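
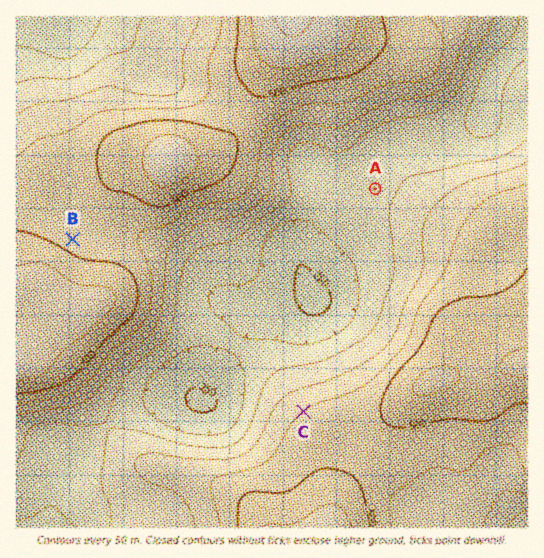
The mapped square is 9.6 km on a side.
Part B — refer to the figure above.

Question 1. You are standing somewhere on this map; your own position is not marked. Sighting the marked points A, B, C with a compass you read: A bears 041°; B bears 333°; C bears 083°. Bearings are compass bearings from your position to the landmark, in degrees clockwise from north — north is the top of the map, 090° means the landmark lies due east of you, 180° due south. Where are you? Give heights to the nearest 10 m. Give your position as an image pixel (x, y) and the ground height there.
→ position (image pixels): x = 168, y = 428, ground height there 300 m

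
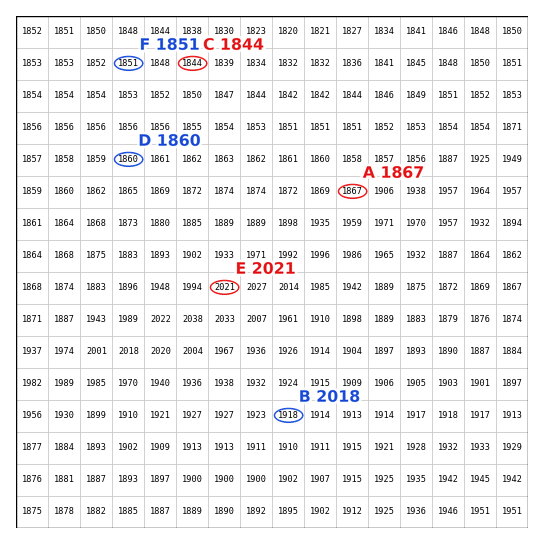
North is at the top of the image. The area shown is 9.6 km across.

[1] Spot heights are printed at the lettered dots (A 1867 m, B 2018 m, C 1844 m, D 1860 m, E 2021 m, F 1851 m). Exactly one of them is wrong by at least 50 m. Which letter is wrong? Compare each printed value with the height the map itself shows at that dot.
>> B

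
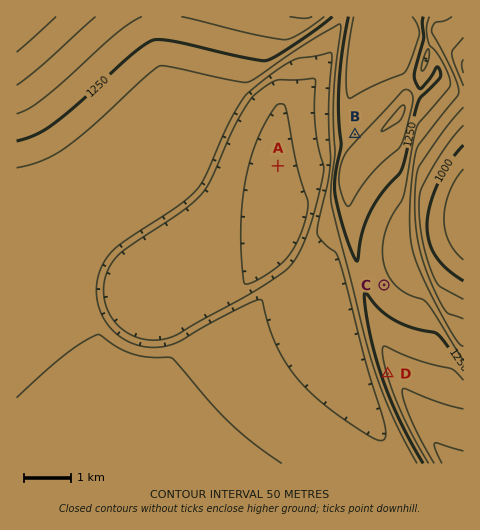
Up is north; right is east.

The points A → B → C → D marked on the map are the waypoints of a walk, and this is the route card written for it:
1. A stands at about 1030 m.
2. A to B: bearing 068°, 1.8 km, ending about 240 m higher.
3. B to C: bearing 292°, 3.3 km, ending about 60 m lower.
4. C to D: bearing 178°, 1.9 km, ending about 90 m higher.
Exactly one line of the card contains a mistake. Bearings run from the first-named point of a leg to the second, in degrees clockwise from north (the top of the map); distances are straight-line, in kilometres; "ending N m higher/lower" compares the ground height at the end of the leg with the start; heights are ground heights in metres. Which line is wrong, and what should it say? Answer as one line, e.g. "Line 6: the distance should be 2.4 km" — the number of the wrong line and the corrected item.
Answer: Line 3: the bearing should be 169°.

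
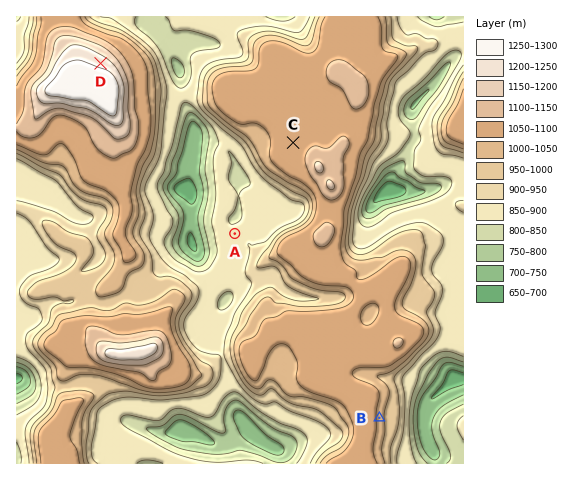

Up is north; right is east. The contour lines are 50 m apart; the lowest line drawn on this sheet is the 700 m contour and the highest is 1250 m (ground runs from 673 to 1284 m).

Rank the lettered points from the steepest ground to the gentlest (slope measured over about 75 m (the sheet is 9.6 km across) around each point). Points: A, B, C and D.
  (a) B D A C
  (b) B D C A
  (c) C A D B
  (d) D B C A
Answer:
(a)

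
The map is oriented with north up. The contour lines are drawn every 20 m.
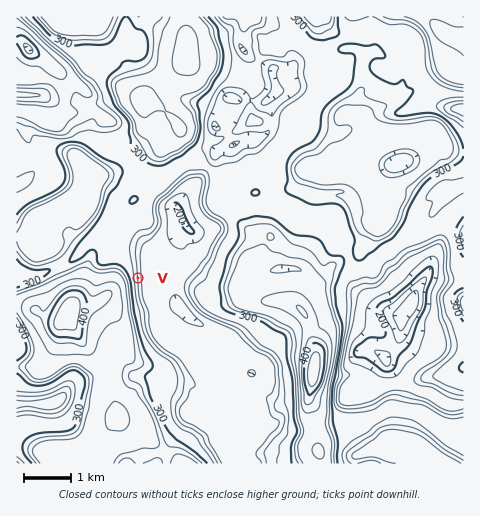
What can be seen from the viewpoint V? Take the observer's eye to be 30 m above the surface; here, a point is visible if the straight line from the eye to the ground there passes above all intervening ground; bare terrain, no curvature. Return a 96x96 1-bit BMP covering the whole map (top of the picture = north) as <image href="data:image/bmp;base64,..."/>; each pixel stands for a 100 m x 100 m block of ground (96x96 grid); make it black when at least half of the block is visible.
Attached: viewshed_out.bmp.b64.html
<image width="96" height="96" href="data:image/bmp;base64,Qk2+BAAAAAAAAD4AAAAoAAAAYAAAAGAAAAABAAEAAAAAAIAEAAATCwAAEwsAAAIAAAAAAAAA////AAAAAAAAAAAA/+fn/AAAAAAAAAAA/8f3/AAAAAAAAAAA/4f//AAAAAAAAAAA/g///IAAAAAAAAAB+A///gAAAAAAAAAD4A///gAAAAAAAAADgB///gAAAAAAAAAGABn//gAAAAAAAAAGABD//gAAAAAAAAAMAAA+fAAAAAAAAAAMAAA+fAAAAAAAAAAYAAA/fAAAAAAAAAAwAAB//AAAAAAAAAAAAAf//gAAAAAAAAAAAB///gAAAAAAAAAAAPv//gAAAAAAAAAAAeP//gAAAAAAAAAAA+P//gAAAAAAAAAAB/f//gAAAAAAAAAAP////gAAAAAAAAAA/////gAAAAAAAAAP/////wAAAAAAAAAf/////wAAAAAAAAA////x/wAAAAAAAAA////x/wAAAAAAAAB//////4AAAAAAAAB//////wAAAAAAAAB////+PwAAAAAAAAD///5wHgAAAAAAAAD///AAAAAAAAAAAAD//8AAAAAAAAAAAAD//+AAAAAAAAAAAAH///wAAAAAAAAAAAH///8AAAAAAAAAAAH///8AAAAAAAAAAAH///8AAAAAAAAAAAH///4AAAAAAAAAAAH///4AAAAAAAAAAAH///4AAAAAAAAAAAP///8AAAAAAAAAAAP///8AAAAAAAAAAAP///8AAAAAAAAAAAH///+AAAAAAAAAAAH///+AAAAAAAAAAAH////AAAAAAAAAAAP////AAAAAAAAAAAP////AAAAAAAAAAAP////gAAAAAAAAAAH/+//8AAAAAAAABAH/8//kAAAAAAAADwH/5//AAAAAAAAAZ8P+7/+AAAAAAAAAI+f4z/8AAAAAAAAAAePwD/+AAAAAAAAAAPHwH/+AAAAAAAAAAPDwH/8AAAAAAAAAAHh4P/8AAAAAAAAAAHgAf//wAAAAAAAAAHwH//5gYAAAAAAAAH4D//wAf8AAAAAAAH4D//AAP/wAAAAAAD4D/+AAP8OAAAAAAAYD/8AAPgAAAAAAAAAH34AAPAAAAAAAAAAP/wAAOAAAAAAAAAAf/AAAOAAAAAAAAAA//AAAOAAAAAAAAAA//AAAAAAAAAAAAAA/fgAAAAAAAAAAAAB+HgAAAAAAAAAAAAB8AAAAAAAAAAAAAAB4AAAAAHgAAAAAAABgAAAAAfwAAAAAAABgAAAAAX8AAAAAAADgAAAAAX+AAAAAAAHgAAAAAHwAAAAAAAPgAAAAADgAAAAAAAcAAAAAAAAAAAAAAAYAAAAAAAAAAAAAAAYAAAAAAAAAAAAAAAgAAAAAAAAAAAAAAAAAAAAAAAAAAAAAAAAAAAAAAADAAAAAAAAAAAAAAADAAAAAAAAAAAAAAADAAAAAAAAAAAAAAADAAAAAAAAAAAAAAADAAAAAAAAAAAAAgA/gAAAAAAAAAAADg//AAAAAAAAAAAAAf/QAAAAAAAAAAAAAP/AAAAAAAOAAAAAAP/wAAAAAAeAAAAAAP/AAAAAAA+AAAAAAP/AAAAAAAnAAAAAAP+AAAAAAACAAAAAAf+AAAAA="/>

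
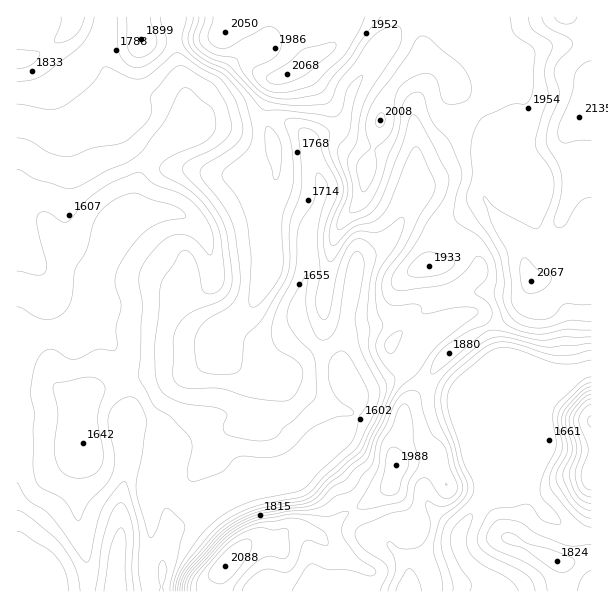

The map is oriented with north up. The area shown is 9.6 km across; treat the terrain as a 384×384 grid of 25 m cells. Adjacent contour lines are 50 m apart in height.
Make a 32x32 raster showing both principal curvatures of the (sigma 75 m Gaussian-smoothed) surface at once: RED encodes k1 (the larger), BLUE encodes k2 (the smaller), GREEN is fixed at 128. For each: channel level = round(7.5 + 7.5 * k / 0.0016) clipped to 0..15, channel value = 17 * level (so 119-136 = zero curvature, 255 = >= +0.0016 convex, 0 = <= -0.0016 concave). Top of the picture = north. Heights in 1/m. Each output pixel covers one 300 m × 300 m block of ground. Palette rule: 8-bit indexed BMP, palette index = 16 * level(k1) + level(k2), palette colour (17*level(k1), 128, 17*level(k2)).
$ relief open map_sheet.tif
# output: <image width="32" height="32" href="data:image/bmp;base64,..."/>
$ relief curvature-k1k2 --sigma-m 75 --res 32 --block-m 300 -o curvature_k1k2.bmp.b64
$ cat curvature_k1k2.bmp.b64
<image width="32" height="32" href="data:image/bmp;base64,Qk02CAAAAAAAADYEAAAoAAAAIAAAACAAAAABAAgAAAAAAAAEAAATCwAAEwsAAAABAAAAAAAAAIAAABGAAAAigAAAM4AAAESAAABVgAAAZoAAAHeAAACIgAAAmYAAAKqAAAC7gAAAzIAAAN2AAADugAAA/4AAAACAEQARgBEAIoARADOAEQBEgBEAVYARAGaAEQB3gBEAiIARAJmAEQCqgBEAu4ARAMyAEQDdgBEA7oARAP+AEQAAgCIAEYAiACKAIgAzgCIARIAiAFWAIgBmgCIAd4AiAIiAIgCZgCIAqoAiALuAIgDMgCIA3YAiAO6AIgD/gCIAAIAzABGAMwAigDMAM4AzAESAMwBVgDMAZoAzAHeAMwCIgDMAmYAzAKqAMwC7gDMAzIAzAN2AMwDugDMA/4AzAACARAARgEQAIoBEADOARABEgEQAVYBEAGaARAB3gEQAiIBEAJmARACqgEQAu4BEAMyARADdgEQA7oBEAP+ARAAAgFUAEYBVACKAVQAzgFUARIBVAFWAVQBmgFUAd4BVAIiAVQCZgFUAqoBVALuAVQDMgFUA3YBVAO6AVQD/gFUAAIBmABGAZgAigGYAM4BmAESAZgBVgGYAZoBmAHeAZgCIgGYAmYBmAKqAZgC7gGYAzIBmAN2AZgDugGYA/4BmAACAdwARgHcAIoB3ADOAdwBEgHcAVYB3AGaAdwB3gHcAiIB3AJmAdwCqgHcAu4B3AMyAdwDdgHcA7oB3AP+AdwAAgIgAEYCIACKAiAAzgIgARICIAFWAiABmgIgAd4CIAIiAiACZgIgAqoCIALuAiADMgIgA3YCIAO6AiAD/gIgAAICZABGAmQAigJkAM4CZAESAmQBVgJkAZoCZAHeAmQCIgJkAmYCZAKqAmQC7gJkAzICZAN2AmQDugJkA/4CZAACAqgARgKoAIoCqADOAqgBEgKoAVYCqAGaAqgB3gKoAiICqAJmAqgCqgKoAu4CqAMyAqgDdgKoA7oCqAP+AqgAAgLsAEYC7ACKAuwAzgLsARIC7AFWAuwBmgLsAd4C7AIiAuwCZgLsAqoC7ALuAuwDMgLsA3YC7AO6AuwD/gLsAAIDMABGAzAAigMwAM4DMAESAzABVgMwAZoDMAHeAzACIgMwAmYDMAKqAzAC7gMwAzIDMAN2AzADugMwA/4DMAACA3QARgN0AIoDdADOA3QBEgN0AVYDdAGaA3QB3gN0AiIDdAJmA3QCqgN0Au4DdAMyA3QDdgN0A7oDdAP+A3QAAgO4AEYDuACKA7gAzgO4ARIDuAFWA7gBmgO4Ad4DuAIiA7gCZgO4AqoDuALuA7gDMgO4A3YDuAO6A7gD/gO4AAID/ABGA/wAigP8AM4D/AESA/wBVgP8AZoD/AHeA/wCIgP8AmYD/AKqA/wC7gP8AzID/AN2A/wDugP8A/4D/AIeHdbbHcKbWsPv41nRkhZV1hnantmGW2aWWdXVlprZ1d3Z0xseAttaAovj5x4Snt3SXxtjYkra3c4OEdpbX2bV2dXXop3CU54KQgvn4xrimlcimdIOmxpRxtMnY98eWpXWGp9incYP3c4SAo+n59/jXt4N0dYbZlWCUysmWdHGhhYeXt6ZxlOeEl4OAkKOm1+TF1saFpJTSk5C2lpVzgtaVmIeWp4O02IWYh4aDgIBgYtiWxunYYNf7sIR1laOl+oSYmJiolZLXhZiHh4d2hnWAlMem59eR9seQh3eEtNf7hIiIqLmVcteFhpeHdYaGhXVxg6Po2aTolHN3d3dxdPV0iIiouIRzuJZ2l5enqKiHdnZhhPm1hueRhnd3d3Fz9XWHh7emZGSlhYaGh4Z1hZd2hoVwxviXtnF3d4eHkOf9hYeHqKeFc5eXloZ1hoeXmJeWh3GU+baVYnd3h4eSsvuFmKeoqLall6ioh4enp6iZl3R3c5HU5cVhdYd3h4Zw4IWnh3aWhoWHiJeoqJeHl6mXdHWDx6Kk95aBdHZzgoOAdpaGdod2doiIh6iXh4eGh6SFc6brlYLW+LZiYIO2h3WHhoeHd4aGh5iYqKeWlYV1lLeDhbXWhHCk9/TGubiVp3aHh4d3dnaHl5ant8fHhHO214GWtZSmloJhg8nJyLanh5iXhod2dpeYloNztveWcLXncYTYp3WFpra0uLiHhpeHmId2h4aXmIiohGKW2NmSgvZxgsnoyKeVcnOnybeXh5iYhoeHhoaImLmTg6e36JSA9mFyk6fZyMeCdMa3dYaYmIaGl4aHhoaouICFp7jXc4D4goKSc8aUg3OW16eElYaXdZeXdneHhoWCYZanp9d0gOb2pZSBp7emltfHhLXIdZZ2l5d1dXaFdGOGt5eXx4aCcfbplYOElqa4x3R1c/d1hoeHl4d2dZWWlre4h4e4p4NQtPiGhGR1hsiWd3djx6eHiIiYl5eFtdfXyLinh8ingIPX+qd0dId1tpeHdnO2mIeIiIeHmJiDhIWGhpam2JaAx6fVtoRzh5aol4aUp7eGh4eIh4eImIaEdWR0dLfHgWGjc9fplHKnlpeodoSoyId3h4eHh5eYqIZ2ZWV2xJCClbWBuPmCg6iGlpeXhIa4qIeHh4eHdoWWh3V2dXS0uKentnCV95SDp6iWdod1daanloWGh4eEpZV1c3Jjtvn62KiWcoG314WmqId3d3SXp6i4qIaFhaTIp4SBp8XTlYa3yMiWgIS3uKeHhod3dJaomIeXt6eDhNraseP725WFdaaHyNhzYYW4hnaHh4V1c5OVd3eGyINz1qVycbXXl4aGlnaGtreklJWGd3d2hqe4yZU="/>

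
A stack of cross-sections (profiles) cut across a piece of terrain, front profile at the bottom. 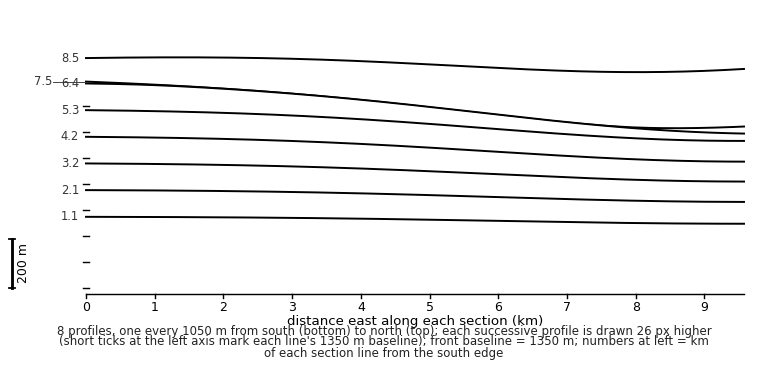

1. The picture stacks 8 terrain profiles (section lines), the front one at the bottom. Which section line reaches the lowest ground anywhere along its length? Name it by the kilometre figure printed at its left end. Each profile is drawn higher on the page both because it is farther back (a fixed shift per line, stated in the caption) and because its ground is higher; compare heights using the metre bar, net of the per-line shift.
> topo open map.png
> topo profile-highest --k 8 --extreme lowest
7.5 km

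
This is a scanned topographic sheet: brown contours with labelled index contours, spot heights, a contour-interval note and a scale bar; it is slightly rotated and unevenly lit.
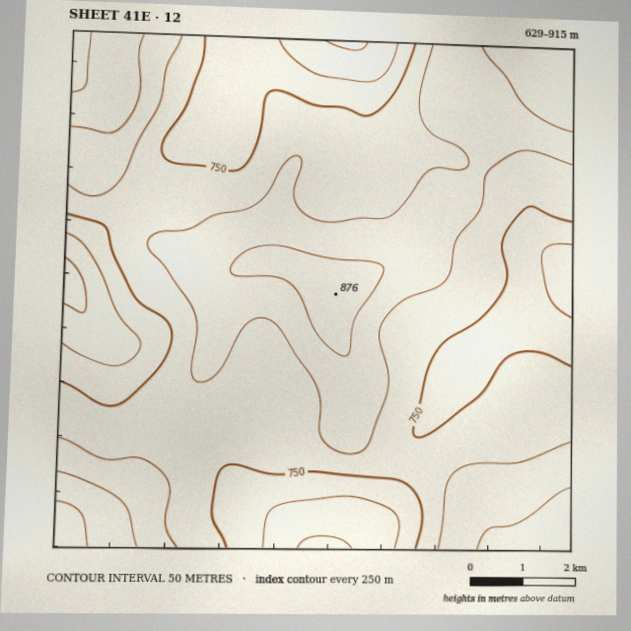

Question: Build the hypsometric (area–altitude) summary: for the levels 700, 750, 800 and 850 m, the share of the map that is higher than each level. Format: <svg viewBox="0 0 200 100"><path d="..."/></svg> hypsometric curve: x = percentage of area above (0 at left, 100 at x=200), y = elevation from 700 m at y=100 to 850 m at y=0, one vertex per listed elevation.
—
<svg viewBox="0 0 200 100"><path d="M186 100l-35-33-77-34-53-33"/></svg>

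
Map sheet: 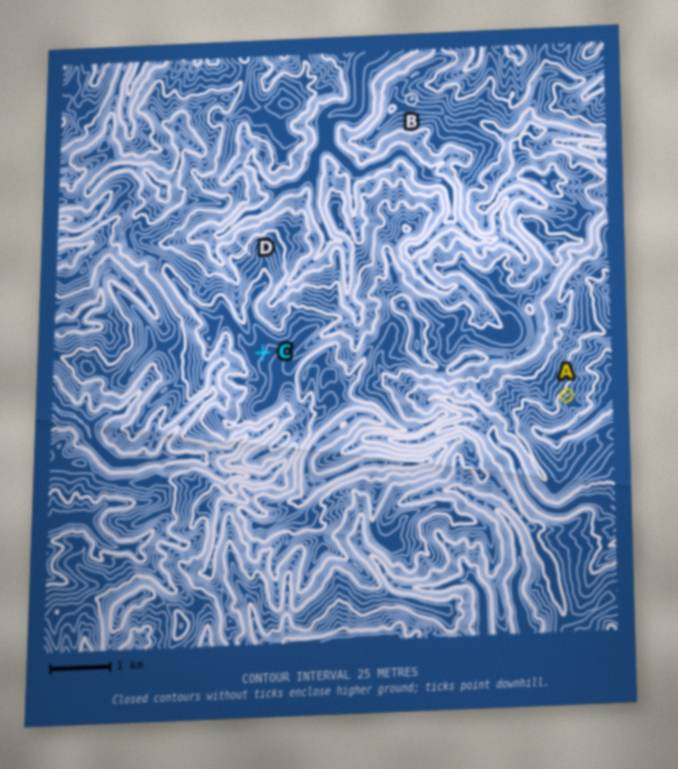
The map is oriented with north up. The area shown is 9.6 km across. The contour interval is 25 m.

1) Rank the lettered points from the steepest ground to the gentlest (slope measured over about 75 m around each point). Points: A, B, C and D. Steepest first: D A B C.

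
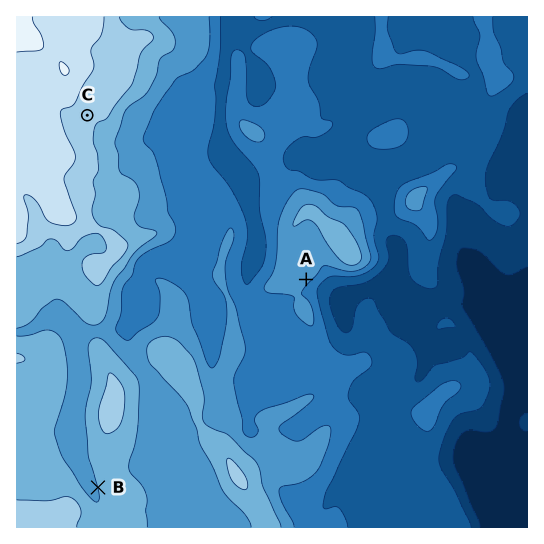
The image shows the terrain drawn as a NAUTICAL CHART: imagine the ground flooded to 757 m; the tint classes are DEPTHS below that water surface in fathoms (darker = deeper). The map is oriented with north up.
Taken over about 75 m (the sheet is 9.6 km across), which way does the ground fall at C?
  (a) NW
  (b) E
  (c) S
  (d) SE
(d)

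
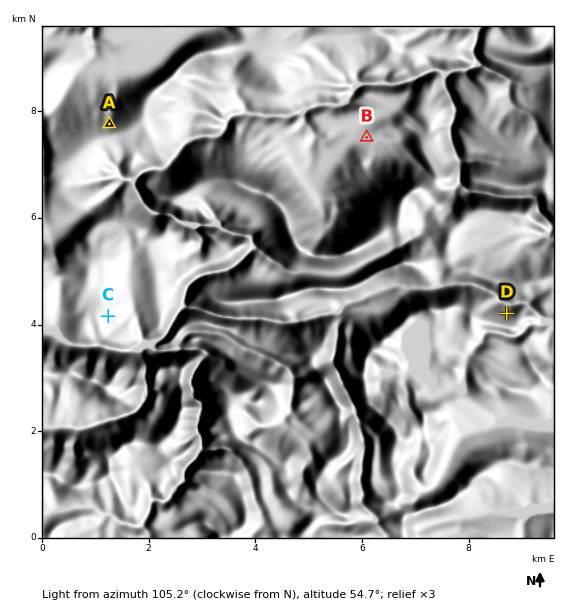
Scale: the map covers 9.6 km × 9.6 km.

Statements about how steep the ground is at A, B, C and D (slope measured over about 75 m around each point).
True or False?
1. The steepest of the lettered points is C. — False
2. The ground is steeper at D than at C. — True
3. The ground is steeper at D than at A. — True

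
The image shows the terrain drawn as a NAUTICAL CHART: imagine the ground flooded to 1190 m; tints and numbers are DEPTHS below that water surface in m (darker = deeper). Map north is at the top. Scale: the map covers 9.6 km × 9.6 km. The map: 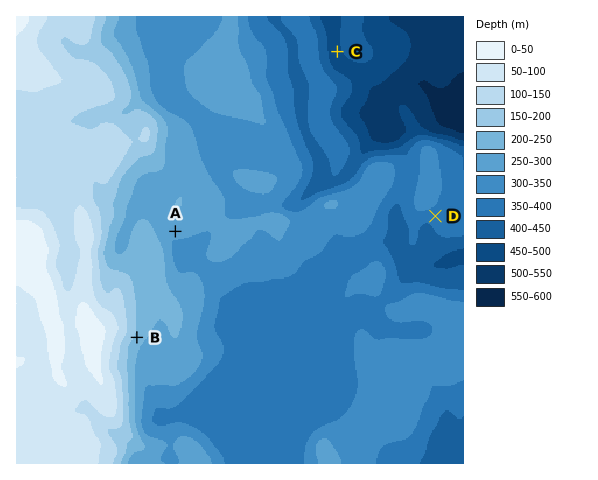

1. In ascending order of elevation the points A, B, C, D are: C D A B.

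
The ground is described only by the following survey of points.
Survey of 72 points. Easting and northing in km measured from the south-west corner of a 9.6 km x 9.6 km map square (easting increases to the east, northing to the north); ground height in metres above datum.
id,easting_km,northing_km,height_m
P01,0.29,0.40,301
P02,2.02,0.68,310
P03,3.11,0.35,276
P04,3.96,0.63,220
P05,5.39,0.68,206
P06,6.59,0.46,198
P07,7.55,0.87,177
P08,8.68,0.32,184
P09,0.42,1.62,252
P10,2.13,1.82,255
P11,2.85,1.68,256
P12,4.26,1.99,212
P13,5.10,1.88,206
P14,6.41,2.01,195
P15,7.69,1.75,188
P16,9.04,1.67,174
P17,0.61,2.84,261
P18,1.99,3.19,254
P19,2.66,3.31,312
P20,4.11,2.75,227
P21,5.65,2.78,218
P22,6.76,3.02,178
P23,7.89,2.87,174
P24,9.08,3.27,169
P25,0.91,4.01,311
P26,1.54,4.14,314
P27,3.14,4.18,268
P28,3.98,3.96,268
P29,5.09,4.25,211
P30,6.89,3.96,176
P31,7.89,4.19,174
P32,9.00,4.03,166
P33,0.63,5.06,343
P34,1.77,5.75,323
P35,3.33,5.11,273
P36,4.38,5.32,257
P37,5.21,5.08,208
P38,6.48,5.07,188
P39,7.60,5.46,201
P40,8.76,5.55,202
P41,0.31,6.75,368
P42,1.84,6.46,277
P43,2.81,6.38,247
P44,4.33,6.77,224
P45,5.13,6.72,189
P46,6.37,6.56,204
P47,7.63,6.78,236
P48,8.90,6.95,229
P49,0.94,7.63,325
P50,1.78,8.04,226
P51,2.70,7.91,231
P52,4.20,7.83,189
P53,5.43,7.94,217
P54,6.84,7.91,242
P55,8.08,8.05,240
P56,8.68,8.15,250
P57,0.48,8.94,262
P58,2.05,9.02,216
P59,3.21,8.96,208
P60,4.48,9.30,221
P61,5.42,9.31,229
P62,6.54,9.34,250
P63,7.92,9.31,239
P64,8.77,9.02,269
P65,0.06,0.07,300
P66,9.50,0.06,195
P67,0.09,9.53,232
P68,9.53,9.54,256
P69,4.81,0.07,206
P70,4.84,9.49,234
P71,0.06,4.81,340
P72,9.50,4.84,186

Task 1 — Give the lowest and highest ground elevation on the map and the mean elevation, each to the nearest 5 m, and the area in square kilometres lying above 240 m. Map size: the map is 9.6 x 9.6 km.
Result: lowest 165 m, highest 375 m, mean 235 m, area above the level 39.1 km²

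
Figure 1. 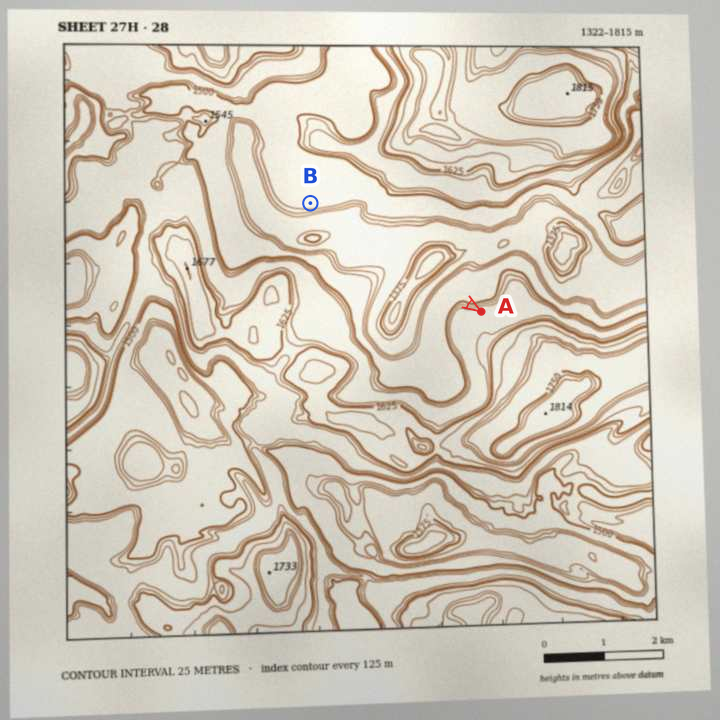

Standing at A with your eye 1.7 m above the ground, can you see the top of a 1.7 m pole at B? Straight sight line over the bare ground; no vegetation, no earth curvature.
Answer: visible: true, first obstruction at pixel None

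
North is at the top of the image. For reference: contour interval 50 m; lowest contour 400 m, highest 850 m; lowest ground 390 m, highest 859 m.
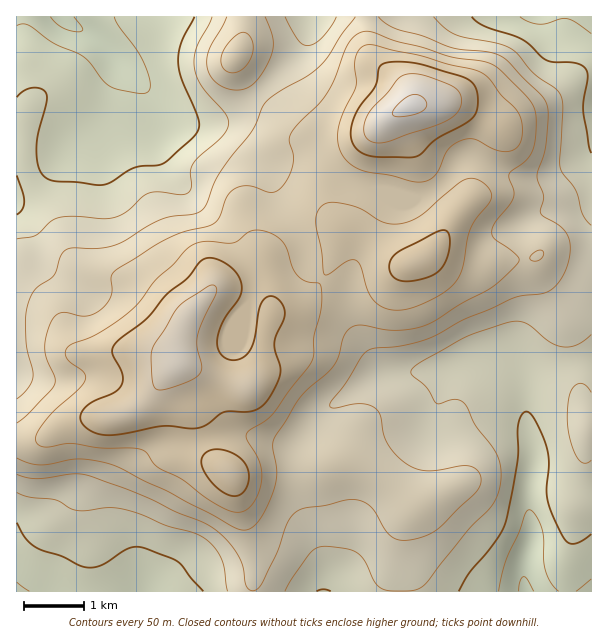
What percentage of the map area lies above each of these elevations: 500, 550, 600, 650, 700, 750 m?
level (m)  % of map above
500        86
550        70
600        53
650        36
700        22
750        10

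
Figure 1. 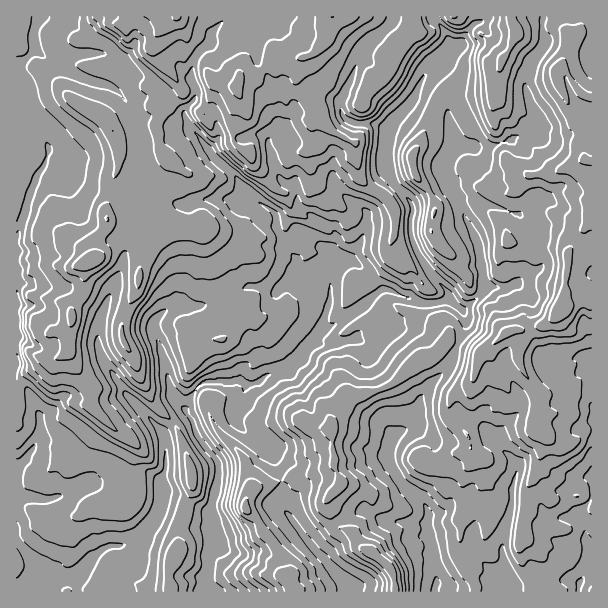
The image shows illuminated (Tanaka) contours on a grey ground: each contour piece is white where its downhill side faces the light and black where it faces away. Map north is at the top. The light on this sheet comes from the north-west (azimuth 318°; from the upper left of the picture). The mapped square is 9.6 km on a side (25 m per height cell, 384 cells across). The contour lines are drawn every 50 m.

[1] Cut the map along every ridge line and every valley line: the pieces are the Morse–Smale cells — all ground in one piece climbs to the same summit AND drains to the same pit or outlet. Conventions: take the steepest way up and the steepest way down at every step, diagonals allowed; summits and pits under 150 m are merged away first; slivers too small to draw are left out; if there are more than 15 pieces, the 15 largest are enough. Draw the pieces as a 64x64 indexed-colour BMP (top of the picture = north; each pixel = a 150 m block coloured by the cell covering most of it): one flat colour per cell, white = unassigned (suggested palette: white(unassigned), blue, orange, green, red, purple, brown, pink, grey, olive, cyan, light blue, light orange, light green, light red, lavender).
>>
<image width="64" height="64" href="data:image/bmp;base64,Qk12CAAAAAAAAHYAAAAoAAAAQAAAAEAAAAABAAQAAAAAAAAIAAATCwAAEwsAABAAAAAAAAAA////ALR3HwAOf/8ALKAsACgn1gC9Z5QAS1aMAMJ34wB/f38AIr28AM++FwDox64AeLv/AIrfmACWmP8A1bDFABERERERERERERERERERERERERERETMzMzMzMzMzMzMzERERERERERERERERERERERERERERMzMzMzMzMzMzMzMREREREREREREREREREREREREREREzMzMzMzMzMzMzMxEREREREREREREREREREREREREREzMzMzMzMzMzMzMzERERERERERERERERERERERERERMzMzMzMzMzMzMzMzMRERERERERERERERERERERERERMzMzMzMzMzMzMzMzMxERERERERERERERERERERERERMzMzMzMzMzMzMzMzMzERERERERERERERERERERERERMzMzMzMzMzMzMzMzMzMRERERERERERERERERERERERMzMzMzMzMzMzMzMzREMxEREREREREREREREREREREREzMzMzMzMzMzMzMzREQzERERERERERERERERERERERETMzMzMzMzMzMzNEREQzMREREREREREREREREREREREREzMzMzMzMzMzM0RERDMxERERERERERERERERERERERETMzMzMzMzMzMzRERERDERERERERERERERERERERERERMzMzMzMzMzMzM0REREQRERERERERERERERERERERERMzMzMzMzMzMzM0RERERBEREREREREREREREREREREREzMzMzMzMzMzM0REREREERERERERERERERERERERERETMzMzMzMzMzMzREREIkQRERERERERERERERERERERERMzMzMzMzMzMzREREIiJBEREREREREREREREREREREREzMzMzNERDMzREREIiIiERERERERERERERERERERERETMzMzMzREREREREQiIiIREREREREREREREREREREREREzMzMzNERERERERCIiIhERERERERERERERERERERERERMzMzM0REREREREIiIiEREREREREREREREREREREREREREzMzNEREREREQiIiIREREREREREREREREREREREREREREzMzREREREQiIiIhERERERERERERERERERERERERERERMzM0REREQiIiIiERERERERERERERERERERERERERERERMzRERERCIiIiIRERERERERERERERERERERERERERERERM0REREIiIiIhERERERERERERERERERERERERERERERETIiJEQiIiIiERERERERERERERERERERERERERERERERESIiRCIiIiIRERERERERERERERERERERERERERERERERIiIiIiIiIhEREREREREREREREREREREREREREREREREiIiIiIiIiERERERERERERERERERERERERERERERERESIiIiIiIiIREREREREREREREREREREREREREREREREREiIiIiIiIhERERERERERERERERERERERERERERERERERIiIiIiIiEREREREREREREREREREREREREREREREREREiIiIiIiIRERERERERERERERERERERERERERERERERESIiIiIiIhERERERERERERERERERERERERERERERERERIiIiIiIiEREREREREREREREREREREREREREREREREREiIiIiIiIREREREREREREREREREREREREREREREREREiIiIiIiIhERERERERERERERERERERERERERERERERESIiIiIiIiERERERERERERERERERERERERERERERERERIiIiIiIiIRERERERERERERERERERERERERERERERERIiIiIiIiIhERERERERERERERERERERERERERERERERIiIiIiIiIiEREREREREREREREREREREREREREREREREiIiIiIiIiIREREREREREREREREREREREREREREREREiIiIiIiIiIhERERERERERERERERERERERERERERERESIiIiIiIiIiERERERERERERERERERERERERERERERERIiIiIiIiIiIREREREREREREREREREREREREREREREREiIiIiIiIiIhERERERERERERERERERERERERERERERESIiIiIiIiIiEREREREREREREREREREREREREREREREREiIiIiIiIiIRERERERERERERERERERERERERERERERESIiIiIiIiIhERERERERERERERERERERERERERERERESIiIiIiIiIiERERERERERERERERERERERERERERERERIiIiIiIiIiIREREREREREREREREREREREREREREREREiIiIiIiIiIhERERERERERERERERERERERERERERERESIiIiIiIiIiEREREREREREREREREREREREREREREREREiIiIiIiIiIRERERERERERERERERERERERERERERERESIiIiIiIiIhERERERERERERERERERERERERERERERERIiIiIiIiIiERERERERERERERERERERERERERERERESIiIiIiIiIiIREREREREREREREREREREREREREREREREiIiIiIiIiIhERERERERERERERERERERERERERERERESIiIiIiIiIiERERERERERERERERERERERERERERERERIiIiIiIiIiIRERERERERERERERERERERERERERERERIiIiIiIiIiIhEREREREREREREREREREREREREREREREiIiIiIiIiIi"/>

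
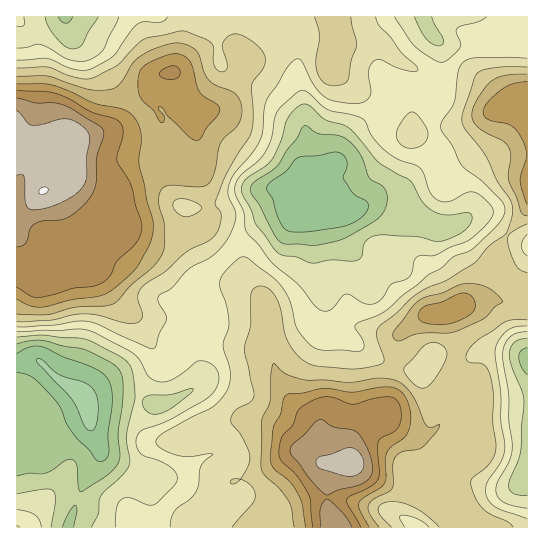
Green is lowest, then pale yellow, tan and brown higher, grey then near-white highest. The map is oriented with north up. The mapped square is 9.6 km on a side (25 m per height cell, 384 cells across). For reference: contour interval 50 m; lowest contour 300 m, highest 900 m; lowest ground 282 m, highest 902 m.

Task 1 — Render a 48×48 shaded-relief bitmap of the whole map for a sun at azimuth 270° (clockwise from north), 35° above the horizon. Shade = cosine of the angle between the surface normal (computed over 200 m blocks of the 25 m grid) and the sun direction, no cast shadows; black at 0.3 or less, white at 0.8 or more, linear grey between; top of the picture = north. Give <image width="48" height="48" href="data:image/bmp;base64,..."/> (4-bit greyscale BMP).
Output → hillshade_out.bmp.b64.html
<image width="48" height="48" href="data:image/bmp;base64,Qk32BAAAAAAAAHYAAAAoAAAAMAAAADAAAAABAAQAAAAAAIAEAAATCwAAEwsAABAAAAAAAAAAAAAAABEREQAiIiIAMzMzAERERABVVVUAZmZmAHd3dwCIiIgAmZmZAKqqqgC7u7sAzMzMAN3d3QDu7u4A////AGUyaru7qIq6mImqqYrf6lEBJGnMqYdmVXdUWbvLmIq6qYiaqZvf2EEBR5u6iHVFVoh1WKu6h4qqqpiJqqvet0MjWJmZl1M0Z5mHZ5u6mImqu6mJqrzduGUyNXiIh1MjZ4iYdnq7qImru6mZu7zcqYdBAmmYd2QiRpiJhmi8ypmrqqmbzczcqZcwAXmYiHUhI5iJl1e926qpmZms3uzLmZcwA3mIiIcwAYiIhli+7Lqod4ms3u25mZcyNGd3iJdBAXd5hWne7LupiImrzey6mIZVZUV3eIdAEnd4dWve26q6qYmavcu6iHd3hTR4eIcwI3d3VHve2Ym7uqqqvMy6l3iIhiN4h4cwJIh1RYve2Xiru7uqvMu6l2iZhSJ5h4cwJIdUV5vN2oiJq8y6vMqZl2iZhROKmIcwJHZFeJvN3Kh2is3Lu6iIh3iZdTWamIcgI2ZomZq83Ll2eL3Lu5d3d4iYdleamIcgEmaKqZq7zLh3eKzLuoZmeIiZmHaKmIcwAVeaqaq7u5dniau7uWVWeIibuXV5qHYwE1aJmJq7qXZniqu7uWRWiIm8ynZ4l3ZBJGVnd5q6mGZ3iaq7uVNXiZm8ypiIdmZTRXZlVomph2Z3eJq7uVNXiZmavMupdVVmd5h1VniHZlZ3eJq7qFNWeZiJvN26l0RniLl2ZndlRFZ3iaq6p0NWeZh5vNyqqVVneKmHd3ZUM1Z3iaqqlkRWiZiJqry6qXd3d5mHeIdlM0VWeKqpdUVnmYiJmau6qpiHd5iHeIh2VERVZ4qoZFZ4mYiZmaqquqqXVYh4iIh2VURVZmiXVFd3iImqmZmauqumQ2Z4iJmHVERWdlV2Q0eIiZq6iIh4qry3Q2Z4iJmYZDNXh1REQjaImZq5iId4q8zKZHd4iImYZCJHiHQiIzZ4mZq6mHeJmrzduKh3d3iHZCJHmXUgE0Z4iZq7uYm6iJvO7tuGZWeHUyNYmHMAJFZ4iZqruZvKh4rN/9yXZUZ3UzVoh0EANXiIiJqqqqzKh4rN77uYhjNnVFeIh0AANGiZiJq6qqvKiJvN3ZqYhzJWVGiIh1IBIzaIiZvLqqq6mau8zJmYhzJWVWiIh2QyMiNoiJvcupmZmqqrzImYh0NGVWiJl1VUMiNoeKzcu5iImrqrzIiIl1NFVXiJl1ZUMiNoiKzMuph4q7uqu3iJl1RVRYiJh2ZUIiNpmau7qpiJq8upqmeZdUVmV5mZh3ZTIjRqupmZqph5vdypmWeIY0Z3iZmZiHZDI0RqypiImZd5ve2pmXd2RFeJqpmYd3ZURVV7ypdmeZd5vd26qXd1RXiau6mHVVZ2VmaMyYZVeZh4vMy6qYh1RoqrzLqFMliYZVacyWVWiZh3rLupiIh1Rpu8zLqFMlmoZmacyGVWmYZnq6mIh4h1V5vMy6qWRGmoZmecyWZnh2VXq6iIiJh1aau8y6mXZnmXZ3eLymZndURou6mIiIdUeru7upmYeJmHeIiLymVmZUV6upmIiHZEeru7uYmpiJmHeJmbyWVmVFaKqZmZiA=="/>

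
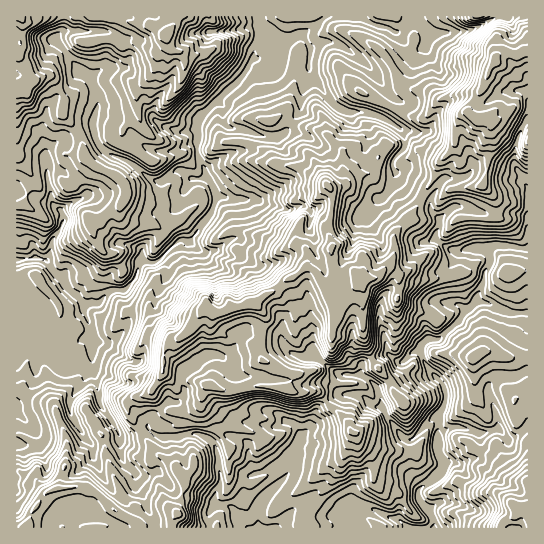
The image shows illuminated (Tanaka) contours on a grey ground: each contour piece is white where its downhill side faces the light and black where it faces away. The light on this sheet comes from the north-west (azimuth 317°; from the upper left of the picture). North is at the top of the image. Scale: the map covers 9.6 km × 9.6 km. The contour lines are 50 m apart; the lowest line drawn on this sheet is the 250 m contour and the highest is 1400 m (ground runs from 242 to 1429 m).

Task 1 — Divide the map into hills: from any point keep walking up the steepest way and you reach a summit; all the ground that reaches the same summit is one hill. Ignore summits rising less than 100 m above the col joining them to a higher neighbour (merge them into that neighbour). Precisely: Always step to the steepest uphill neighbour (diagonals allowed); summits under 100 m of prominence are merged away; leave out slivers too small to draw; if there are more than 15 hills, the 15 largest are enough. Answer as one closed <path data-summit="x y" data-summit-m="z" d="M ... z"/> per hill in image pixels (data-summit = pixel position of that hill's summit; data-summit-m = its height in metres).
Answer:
<path data-summit="363 279" data-summit-m="1279" d="M309 72l-8 23-1 16-9 11-4 9-9 6-12 0-23-8-16-2-4-8 1-10-6-8-18 16-3 5 0 32 8 16 2 8 10 19-6 17-22 29-6-3-5 1-23 22-13-3-7 19-9 10-15 2-12 12-13 1-2 2 1 9 6 11 0 11 2 6-1 26 5 14 2 16 22 37 2 1 11-2 13-8 14 10 17 0 17-4 11 4 8 8 11-9 6 0 17 9 0 8 5 18 2 2 8-1 23-13 7-1 7-20 8-8 9-20 16-13 14-3-4-4 0-12 2-3 14 0 4-11 20-9 6 0 9 6 5 0 8-8 8-2 8-11 12-1 25-25 1-5-13-7-1-20-3-8 0-5 12-18-13-3-11-9 4-18-9-11 0-7-22-12-12-12-4-11-10 1-8-2-8-8-2-12 4-12-2-21-2-2-18 0-9-4z"/><path data-summit="495 61" data-summit-m="1429" d="M527 16l-30 0-16 11-11 4-36 4-5-2-16-17-154 0 2 25-18 36-24 24 5 8-1 10 7 9 13 1 18 7 17 1 5-2 17-24 1-16 8-23 29 36 9 4 18 0 4 17-4 18 2 12 8 8 8 2 10-1 4 11 12 12 18 9 4 3 0 7 9 11-4 18 11 9 13 3-12 18 0 5 3 8 1 20 15 7 9-7 8-21 0-8 7-12-4-11 8-5 33 2 0-60-13-22 1-22 5-14 7-10z"/><path data-summit="167 34" data-summit-m="1238" d="M258 16l-194 1-1 13-6 5-1 6 24 32-5 5-4 9-12 8-12 15-6 19 4 28-14-8-15 1 1 110 16-3 13 3 7 11 10 7 6 12 16 15 12-1 12-12 17-3 9-10 7-19 13 3 23-22 5-1 6 3 3-4 19-25 6-17-10-19-2-8-8-16 0-32 3-5 17-14 31-34 13-28 0-15z"/><path data-summit="178 514" data-summit-m="1018" d="M91 337l-14 6-26-4-14 19-1 17-4 10-16 18 0 8 16 18 0 5-4 8-12 4 0 81 193 1 0-15 6-7 0-9 5-11-1-28-3-11-6-7-15-7-17 4-17 0-14-10-17 9-9 0-6 4-24 4-14-18-6-12-2-9 4-11 19-27 1-24z"/><path data-summit="351 431" data-summit-m="961" d="M358 395l-20 0-21 15-9 20-8 8-7 19-1 12-24 24-8 12-3 9 2 14 18 0 14-15 26 4 25 0 2-10 7-6 23 8 15 8 8 2 10 9 26-1 0-8-2-5-12-16 0-8 2-4-10-16-3-15 1-14-10-8-18-26-8-2-8-8z"/><path data-summit="474 357" data-summit-m="827" d="M481 301l-4 0-11 8-5 9-22 21-12 1-6 6-1 5 5 14 16 17 4 8 0 13-6 12-2 20 12-7 9-1 20 6 20-4 11 11 19-13 0-113-17-1z"/><path data-summit="527 507" data-summit-m="1039" d="M527 428l-18 12-11-11-19 4 1 16-5 8-14 7-16 0-5 10-21 16 0 8 10 13 4 8 1 9 94-1z"/><path data-summit="19 17" data-summit-m="1223" d="M63 16l-47 1 0 132 15 0 14 8 0-8-4-12 0-8 6-19 12-15 12-8 4-9 5-5-24-32 8-15z"/><path data-summit="509 273" data-summit-m="774" d="M507 245l-12 0-8 5 4 11-7 12 0 8-8 20 14 3 21 9 16 0 1-64z"/><path data-summit="478 17" data-summit-m="1123" d="M495 16l-81 0-1 2 16 15 5 2 36-4 11-4z"/><path data-summit="527 141" data-summit-m="1216" d="M527 120l-6 9-6 21 1 19 11 18z"/>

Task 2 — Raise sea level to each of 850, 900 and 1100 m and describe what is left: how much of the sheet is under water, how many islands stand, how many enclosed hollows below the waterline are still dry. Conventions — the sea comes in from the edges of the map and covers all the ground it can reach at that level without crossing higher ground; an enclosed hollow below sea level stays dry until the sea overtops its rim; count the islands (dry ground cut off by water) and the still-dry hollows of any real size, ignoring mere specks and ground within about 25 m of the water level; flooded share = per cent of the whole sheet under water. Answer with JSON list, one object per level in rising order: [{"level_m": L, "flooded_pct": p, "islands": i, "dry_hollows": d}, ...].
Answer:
[{"level_m": 850, "flooded_pct": 66, "islands": 1, "dry_hollows": 0}, {"level_m": 900, "flooded_pct": 72, "islands": 1, "dry_hollows": 0}, {"level_m": 1100, "flooded_pct": 91, "islands": 1, "dry_hollows": 0}]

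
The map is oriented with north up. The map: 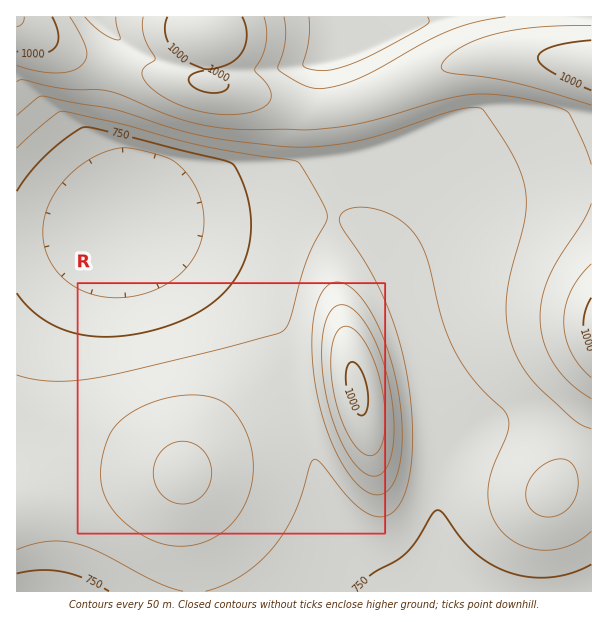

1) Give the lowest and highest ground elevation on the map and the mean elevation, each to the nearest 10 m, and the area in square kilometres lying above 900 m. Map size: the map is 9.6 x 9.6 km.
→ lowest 650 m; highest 1060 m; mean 830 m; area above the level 17.5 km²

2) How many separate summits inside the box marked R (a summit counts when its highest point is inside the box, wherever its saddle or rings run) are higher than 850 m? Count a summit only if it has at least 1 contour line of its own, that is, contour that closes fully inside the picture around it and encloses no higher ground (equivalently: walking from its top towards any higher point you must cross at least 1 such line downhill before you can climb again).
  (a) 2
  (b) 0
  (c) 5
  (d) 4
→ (a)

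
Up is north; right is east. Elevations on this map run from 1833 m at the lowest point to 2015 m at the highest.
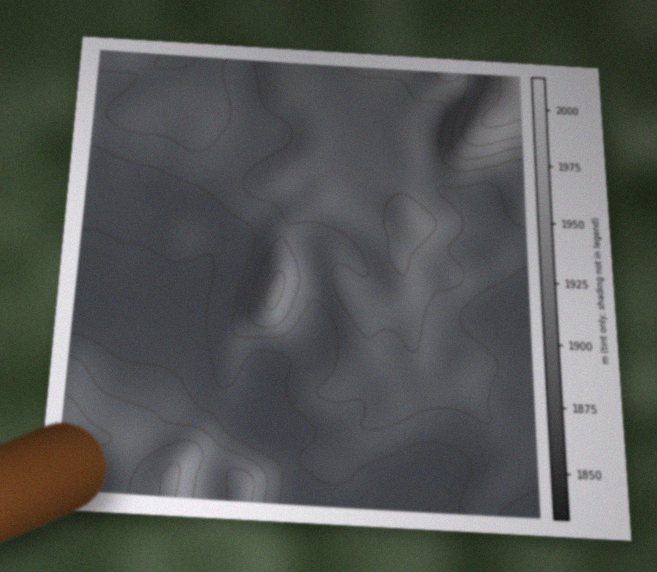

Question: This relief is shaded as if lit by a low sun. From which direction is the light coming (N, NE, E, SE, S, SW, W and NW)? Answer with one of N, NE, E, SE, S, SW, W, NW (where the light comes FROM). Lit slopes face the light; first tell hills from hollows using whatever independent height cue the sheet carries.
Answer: E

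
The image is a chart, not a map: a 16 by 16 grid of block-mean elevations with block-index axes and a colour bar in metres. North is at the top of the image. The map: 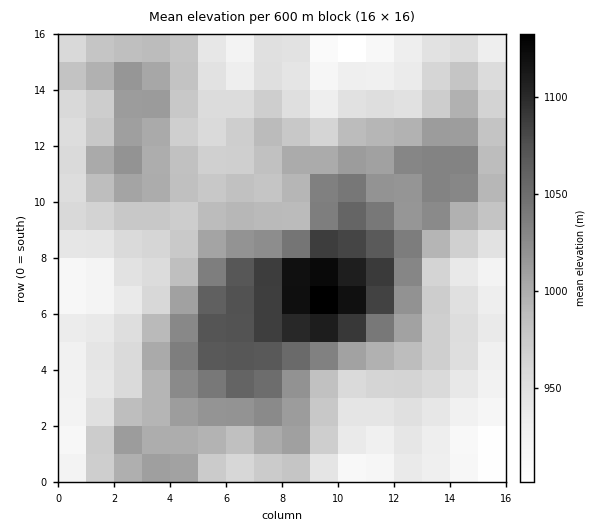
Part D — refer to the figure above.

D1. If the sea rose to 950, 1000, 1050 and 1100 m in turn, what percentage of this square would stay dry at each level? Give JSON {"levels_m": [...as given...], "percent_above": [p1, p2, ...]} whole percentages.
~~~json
{"levels_m": [950, 1000, 1050, 1100], "percent_above": [75, 35, 12, 3]}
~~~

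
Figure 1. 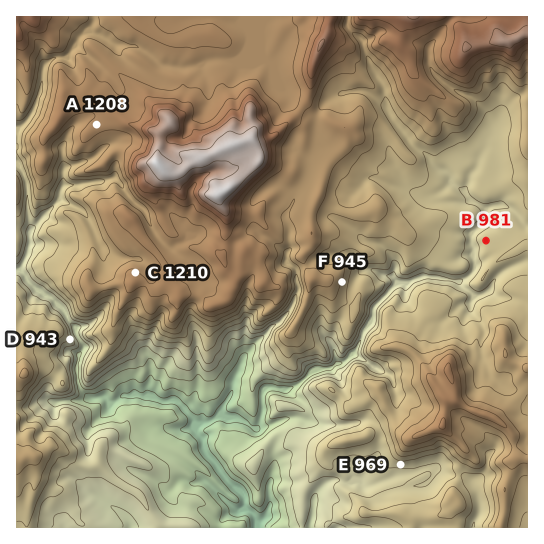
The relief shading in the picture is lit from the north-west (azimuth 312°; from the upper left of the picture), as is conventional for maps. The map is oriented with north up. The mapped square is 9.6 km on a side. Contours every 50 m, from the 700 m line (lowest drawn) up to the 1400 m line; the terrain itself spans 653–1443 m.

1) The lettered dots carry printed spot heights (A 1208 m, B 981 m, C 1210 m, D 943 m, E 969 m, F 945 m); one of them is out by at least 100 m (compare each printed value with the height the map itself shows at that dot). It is F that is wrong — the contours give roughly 1095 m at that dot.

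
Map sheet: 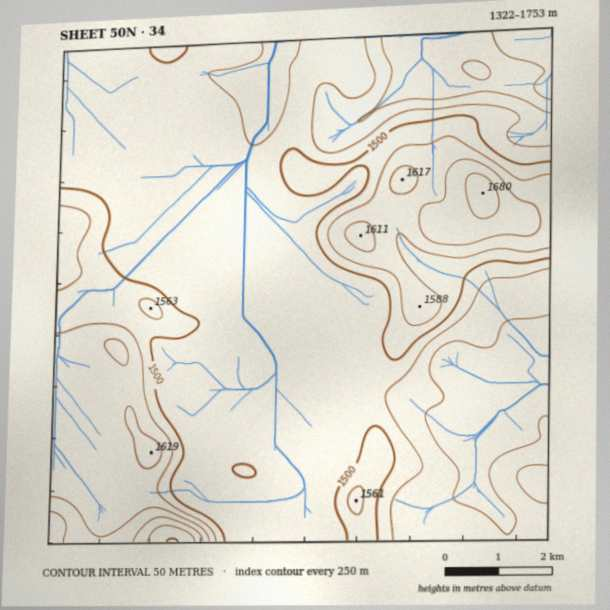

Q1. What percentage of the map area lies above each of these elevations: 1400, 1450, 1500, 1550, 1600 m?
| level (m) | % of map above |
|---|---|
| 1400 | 90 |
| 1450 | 78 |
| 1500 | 31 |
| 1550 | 19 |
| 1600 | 5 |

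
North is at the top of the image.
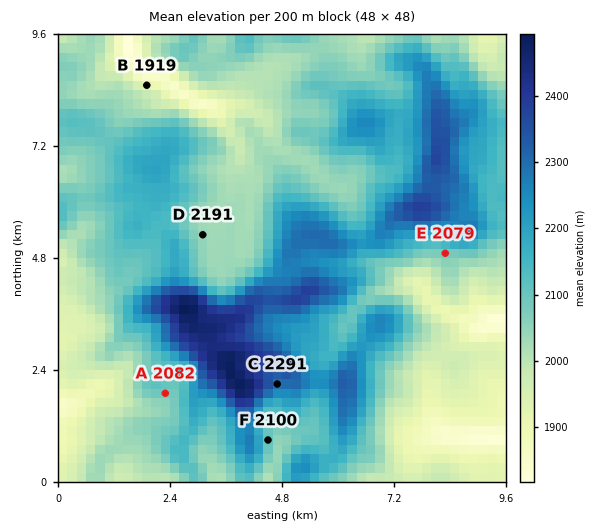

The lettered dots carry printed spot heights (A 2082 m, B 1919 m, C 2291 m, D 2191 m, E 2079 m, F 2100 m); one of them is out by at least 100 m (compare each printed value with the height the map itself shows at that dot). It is D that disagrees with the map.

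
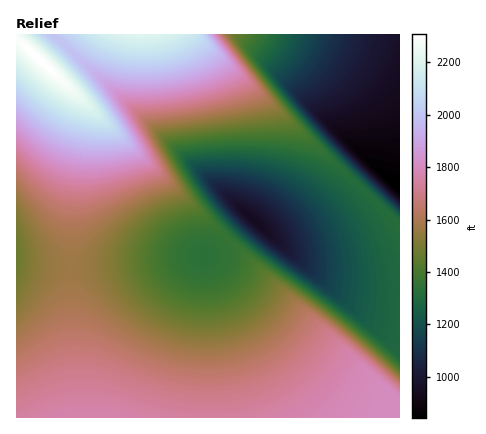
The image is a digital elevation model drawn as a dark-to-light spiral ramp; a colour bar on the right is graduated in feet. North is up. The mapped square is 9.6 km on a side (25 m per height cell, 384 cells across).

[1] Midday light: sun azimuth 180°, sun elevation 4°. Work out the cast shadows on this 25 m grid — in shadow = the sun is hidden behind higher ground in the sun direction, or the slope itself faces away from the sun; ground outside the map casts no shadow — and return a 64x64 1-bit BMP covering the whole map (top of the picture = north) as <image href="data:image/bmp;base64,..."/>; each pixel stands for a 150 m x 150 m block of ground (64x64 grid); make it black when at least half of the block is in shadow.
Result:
<image width="64" height="64" href="data:image/bmp;base64,Qk0+AgAAAAAAAD4AAAAoAAAAQAAAAEAAAAABAAEAAAAAAAACAAATCwAAEwsAAAIAAAAAAAAA////AAAAAAAAAAAAAAAAAAAAAAAAAAAAAAAAAAAAAAAAAAAAAAAAAAAAAAAAAAABAAAAAAAAAAMAAAAAAAAABwAAAAAAAAAPAAAAAAAAAB8AAAAAAAAAPwAAAAAAAAB/AAAAAAAAAP8AAAAAAAAD/wAAAAAAAAf/AAAAAAAAD/8AAAAAAAAf/wAAAAAAAD//AAAAAAAAf/8AAAAAAAD//wAAAAAAAf/+AAAAAAAD//wAAAAAAAf/+AAAAAAAD//wAAAAAAAf/+AAAAAAAD//wAAAAAAAf/+AAAAAAAD//wAAAAAAAf/+AAAAAAAD//wAAAAAAAf/+AAAAAAAD//wAAAAAAAf/+AAAAAAAD//gAAAAAAAf/4AAQAAAAD/+AADAAAAAf/gAAcAAAAD/4AADwAAAAf8AAAfAAAAD/AAAD8AAAAfwAAAfwAAAD+AAAD/AAAAfgAAAf8AAAD8AAAD/wAAAfgAAAf/AAAD4AAAD/8AAAfAAAAf/wAAD4AAAD/8AAA/AAAAf/gAAH4AAAD/4AAA/AAAA//AAAH4AAAH/wAAA/AAAA/+AAAH4AAAH/wAAA/AAAA/8AAAH4AAAH/gAAA/AAAA/4AAAP4AAAH/AAAB/AAAA/4AAAP4AAAH/AAAB/AAAA/4AAAP4AAAH/AAAB/AAAA/4AAAP4AAAH+AAAB/AAAB/wAAAA=="/>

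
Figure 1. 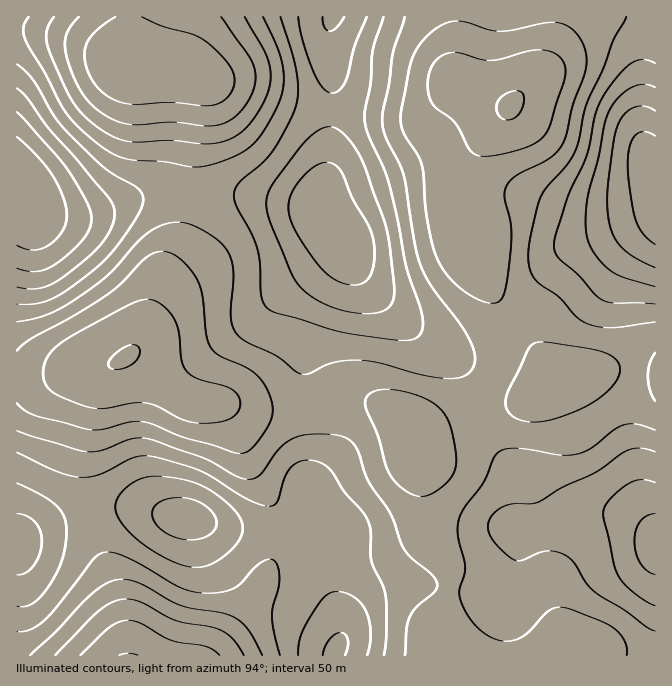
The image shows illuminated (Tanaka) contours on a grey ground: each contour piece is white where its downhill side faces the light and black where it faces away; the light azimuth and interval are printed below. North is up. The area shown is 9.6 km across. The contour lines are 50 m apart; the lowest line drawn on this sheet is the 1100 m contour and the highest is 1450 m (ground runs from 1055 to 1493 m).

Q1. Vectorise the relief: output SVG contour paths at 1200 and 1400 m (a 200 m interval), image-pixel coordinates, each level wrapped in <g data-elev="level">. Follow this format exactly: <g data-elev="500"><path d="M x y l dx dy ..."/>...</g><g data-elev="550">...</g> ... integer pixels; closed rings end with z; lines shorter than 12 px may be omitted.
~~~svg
<g data-elev="1200"><path d="M55 655l45-45 14-8 13-3 15 4 35 18 33 6 11 3 13 10 10 15"/><path d="M415 496l-8-4-9-7-6-7-5-10-9-31-13-32 2-8 7-5 8-2 12 0 27 7 17 10 6 6 5 9 4 13 3 20 0 10-2 8-8 10-12 10-10 3z"/><path d="M530 422l-10-2-8-4-5-7-2-7 4-14 19-38 4-5 5-3 8 0 47 7 17 5 9 8 2 8-2 8-8 10-13 12-17 9-20 8-16 4z"/><path d="M655 401l-6-13-1-13 2-12 5-10"/><path d="M17 351l14-13 43-22 34-22 13-11 28-27 9-4 9 0 8 3 8 7 9 10 6 10 5 15 4 40 4 11 9 8 25 11 12 8 11 17 5 18-4 13-11 18-9 10-9 3-56-17-30-12-10-3-16 0-28 8-15-1-51-14-10-5-7-7"/><path d="M485 302l-17-8-15-12-12-15-7-17-8-37-4-48-4-10-13-20-4-12 0-13 9-45 5-13 9-12 11-11 13-7 16 0 24 8 12 1 14-1 33-7 15 1 12 6 9 13 4 15-2 15-12 32-7 32-6 11-13 12-33 17-8 10-1 11 5 22 1 15-4 48-3 12-4 6-6 2z"/><path d="M245 17l17 30 6 13 3 15-2 15-11 22-14 18-17 10-20 4-35-4-32 2-13-1-17-6-19-13-12-12-8-12-22-48-3-10 1-8 2-7 5-8"/></g><g data-elev="1400"><path d="M345 655l3-8 0-7-3-6-5-1-6 2-5 5-4 7-2 8"/><path d="M17 575l8-2 9-7 6-12 2-12-2-11-5-9-8-6-10-2"/><path d="M179 538l18 1 8-2 6-3 4-6 2-4-2-7-3-5-10-9-15-5-17 0-13 5-5 9 2 10 10 10z"/><path d="M655 514l-8 2-7 5-4 9-2 10 2 12 4 11 7 8 8 4"/><path d="M344 283l14 2 6-2 4-5 6-15 0-21-5-15-17-29-11-26-7-8-10-1-14 7-14 15-6 13-1 15 8 20 20 30 13 14z"/><path d="M17 268l10 3 10 0 10-2 9-6 16-12 12-13 6-10 1-10-4-16-20-34-50-56"/><path d="M655 111l-8-4-10-1-10 6-7 8-6 22-7 58 3 25 7 17 14 13 24 13"/><path d="M323 17l1 10 3 3 3 1 7-4 7-10"/></g>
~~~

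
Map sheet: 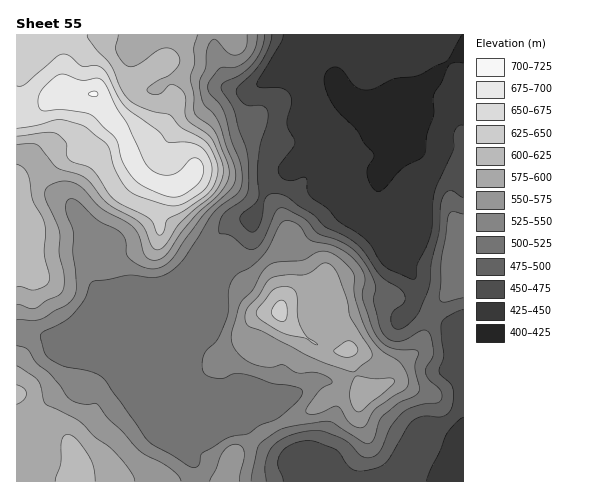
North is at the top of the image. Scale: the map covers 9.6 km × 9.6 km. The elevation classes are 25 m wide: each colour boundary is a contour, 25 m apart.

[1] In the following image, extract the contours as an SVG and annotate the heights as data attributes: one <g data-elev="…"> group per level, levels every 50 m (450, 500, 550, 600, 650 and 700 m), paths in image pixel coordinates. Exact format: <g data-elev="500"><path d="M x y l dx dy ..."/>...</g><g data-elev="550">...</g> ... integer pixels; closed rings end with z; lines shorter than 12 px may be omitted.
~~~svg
<g data-elev="450"><path d="M426 481l21-47 9-12 7-5"/><path d="M463 125l-5 2-4 6-1 17-16 34-3 10-2 32-2 10-13 28-1 14-5 1-26-12-19-27-26-18-13-14-15-10-5-7-1-13-4-1-8 3-6 1-5-3-4-3-1-5 1-4 14-18 2-5-8-20 4-18 0-7-3-6-5-4-23 0-3-3 2-6 22-36 2-8"/></g><g data-elev="500"><path d="M266 481l-1-15 3-13 6-9 11-7 20-6 17 0 24 10 16 15 9 1 5-2 4-4 10-23 13-16 16-7 19-2 3-3 1-4-2-7-11-9-3-7 0-6 7-13-1-11-2-10-4-3-3 0-17 9-8 3-7-2-6-4-5-9-6-24 2-15-2-8-11-19-13-14-13-7-18-6-14-15-22-11-4 0-3 4-13 29-8 8-7 0-17-13-12-3 0-8 3-8 5-6 18-13 3-6 1-9-1-22-2-13-7-18-5-21-12-18-1-5 4-5 17-7 11-10 8-14 4-15"/><path d="M463 214l-10-3-3 2-2 4-7 43-2 37 1 4 4 1 19-4"/></g><g data-elev="550"><path d="M181 481l-3-5-7-7-26-14-7-6-15-17-15-14-11-14-15 0-13-5-19-25-14-12-8-12-4-3-7-1"/><path d="M239 481l5-28-2-6-6-3-7 2-6 6-13 29"/><path d="M359 428l6-2 7-13 4-5 29-19 3-3 0-5-2-9-5-8-22-15-12-17-12-34-1-9 1-12-2-4-14-16-7-4-7-2-9 2-14 7-24 2-7 2-8 7-10 19-13 14-8 29-1 7 3 7 9 11 13 7 14 2 13-2 14 8 18-1 14 6 3 3 0 2-9 4-4 4-12 16-1 6 5 1 5 0 18-8 3 0 4 3 8 13z"/><path d="M17 320l16 1 9-2 25-14 8-10 1-10-3-32 0-20-7-25 0-5 3-4 4 0 4 2 20 19 24 13 5 8 0 13 5 6 12 7 11 2 8-2 9-6 32-46 28-26 5-11-2-13-16-43-4-8-11-12-4-20 7-15 1-18 4-8 5-1 12 13 4 2 5 0 5-2 3-4 2-14"/></g><g data-elev="600"><path d="M95 481l-1-14-5-10-12-17-4-4-5-2-4 2-2 5-1 22-6 18"/><path d="M17 404l7-4 2-6-2-6-7-3"/><path d="M342 357l8 0 7-4 1-5-4-5-7-2-13 9 1 3z"/><path d="M316 345l2 0-2-2-9-6-7-12-3-10 0-19-3-6-3-3-6-1-12 4-15 19-2 4 2 4 22 15 26 6z"/><path d="M17 287l4 0 11 3 4 0 11-5 3-8-6-23 2-21-2-11-11-22-6-27-4-5-6-4"/><path d="M17 145l14-2 5 1 21 24 21 6 7 4 23 25 33 21 5 7 6 15 5 4 7-3 16-24 33-29 5-7 4-9 1-7-1-8-11-26-20-14-4-4-2-6 1-14-3-7-5-5-6-3-4 2-9 8-7 0-5-3 3-5 18-10 8-8 4-7-2-7-7-5-9-1-7 4-17 13-9 1-7-5-6-10 0-5 2-11"/></g><g data-elev="650"><path d="M17 128l19-2 23-6 8 1 17 5 24 19 7 25 12 19 11 7 27 9 11 1 12-5 16-11 7-13 0-14-8-14-13-6-23-1-10-12-32-23-7-11-12-23-7-7-4-1-13 1-13-10-8-2-36 30-5 2-3 0"/></g><g data-elev="700"><path d="M92 96l5 0 0-4-3-1-5 2 0 2z"/></g>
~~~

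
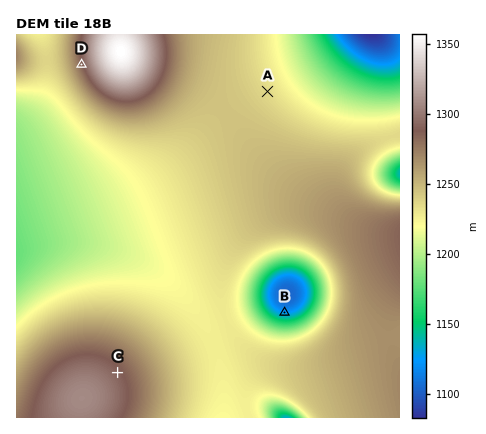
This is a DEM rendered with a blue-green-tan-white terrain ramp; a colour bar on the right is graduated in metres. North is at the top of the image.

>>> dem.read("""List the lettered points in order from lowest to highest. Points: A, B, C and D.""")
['B', 'A', 'D', 'C']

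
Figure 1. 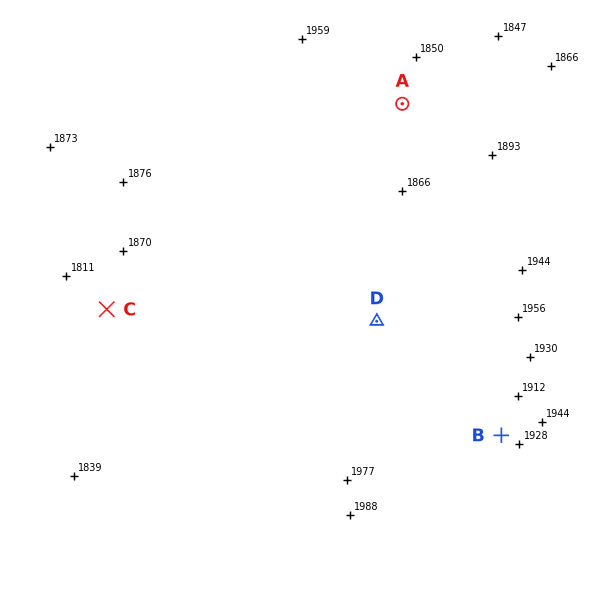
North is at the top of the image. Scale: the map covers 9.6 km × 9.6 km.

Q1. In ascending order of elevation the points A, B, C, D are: C A D B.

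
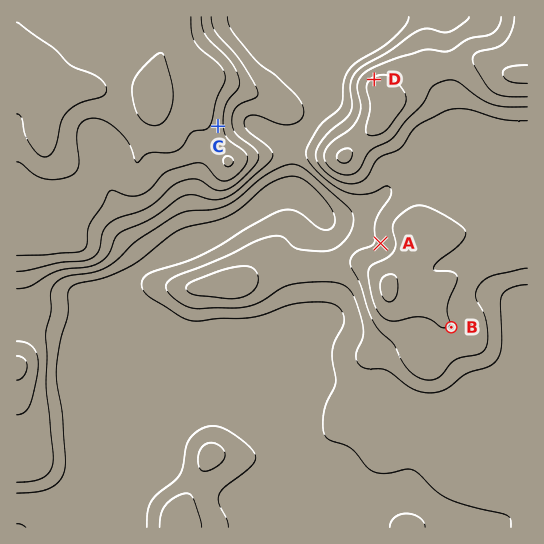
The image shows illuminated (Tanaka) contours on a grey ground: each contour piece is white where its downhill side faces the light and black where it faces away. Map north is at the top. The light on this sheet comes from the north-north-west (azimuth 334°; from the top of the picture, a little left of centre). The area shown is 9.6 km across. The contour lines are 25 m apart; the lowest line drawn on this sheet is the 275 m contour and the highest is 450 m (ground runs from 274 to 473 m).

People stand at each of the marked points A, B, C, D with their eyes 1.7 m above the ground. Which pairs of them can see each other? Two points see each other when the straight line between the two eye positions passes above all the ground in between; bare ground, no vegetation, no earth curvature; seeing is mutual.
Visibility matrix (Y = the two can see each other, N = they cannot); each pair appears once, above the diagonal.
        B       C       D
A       N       Y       N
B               N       N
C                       Y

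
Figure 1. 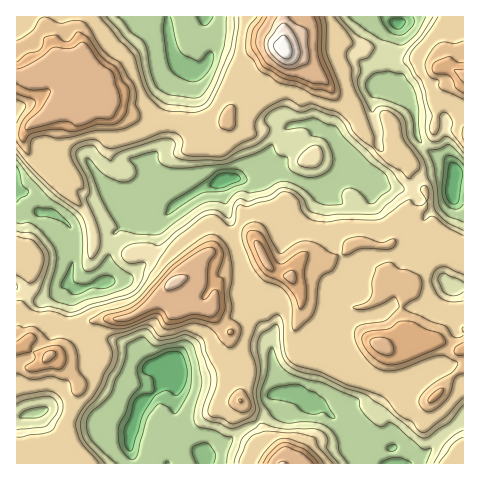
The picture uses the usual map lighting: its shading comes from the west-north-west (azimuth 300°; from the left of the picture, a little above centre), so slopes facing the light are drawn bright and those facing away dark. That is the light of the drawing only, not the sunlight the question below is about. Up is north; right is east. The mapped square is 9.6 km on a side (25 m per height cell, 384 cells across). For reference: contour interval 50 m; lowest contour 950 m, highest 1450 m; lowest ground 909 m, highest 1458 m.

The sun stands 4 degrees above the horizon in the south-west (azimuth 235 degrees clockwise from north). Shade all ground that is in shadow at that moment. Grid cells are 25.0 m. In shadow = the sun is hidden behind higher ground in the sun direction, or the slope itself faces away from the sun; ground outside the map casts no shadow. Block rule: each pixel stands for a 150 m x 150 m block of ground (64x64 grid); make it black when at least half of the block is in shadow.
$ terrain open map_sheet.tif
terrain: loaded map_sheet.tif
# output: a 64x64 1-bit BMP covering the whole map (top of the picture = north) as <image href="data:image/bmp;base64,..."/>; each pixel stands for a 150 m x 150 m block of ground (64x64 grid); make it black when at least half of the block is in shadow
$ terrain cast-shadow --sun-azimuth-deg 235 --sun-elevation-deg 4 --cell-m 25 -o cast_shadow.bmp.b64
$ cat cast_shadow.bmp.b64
<image width="64" height="64" href="data:image/bmp;base64,Qk0+AgAAAAAAAD4AAAAoAAAAQAAAAEAAAAABAAEAAAAAAAACAAATCwAAEwsAAAIAAAAAAAAA////AAAAAAAAP4zgA39wAAA/wPAB/+gAAH/A8AP/zACg/8AAB//gAPj/4AA///AA+P/2AB//+AF4//4AP//8Awx//gB///wDAH//AH///AMAP/+A///4BAA//4D//+AGAH//gH+AAAcAf/+Af4AAAwD//4B/gAAAAf//gH4AAAAD5/8AfAAAAD///gD8AAIAf//wAfwABgc//+AB/AA+/z/4AAP8AD//HzAAB/AAH/9/xwAH8AAD////gAfwcAD////AL8BwAD8//8A/4HgAfx//wB/g/AB/H//D3/D8AP8f/4H/5f4D/B/IAH/O/gN8H5AAH89+AAAf2DAPn/4AAP/c+B+f/gIA/978H7//cwP/3z4H///AR//fjwf///Bvf7/OH///+H9/P84ev//8fwB/4g/9//zfAP/AH////58A/4Af///+PwB/gA////x/AP8ADw///H8A/4AAAB/4fwH/wAAAH+D/IfnAAAAfgP5g8AAAAD8R/mAAAAAQPxH8AAAAAHhOM+gAAAAAfgAz7AADQIM+AHfoAAP/454Af+AAA//xgAD/wAAT//BAAv/AADP/8AAH/8AAB//4AA//gAAH//gAD/+AgA//+AAf/wMAH//4AD/+DyA///gB//4DIz///AH//wcH///+Af//hw////4D///AB////gP//+AP///+A///4A=="/>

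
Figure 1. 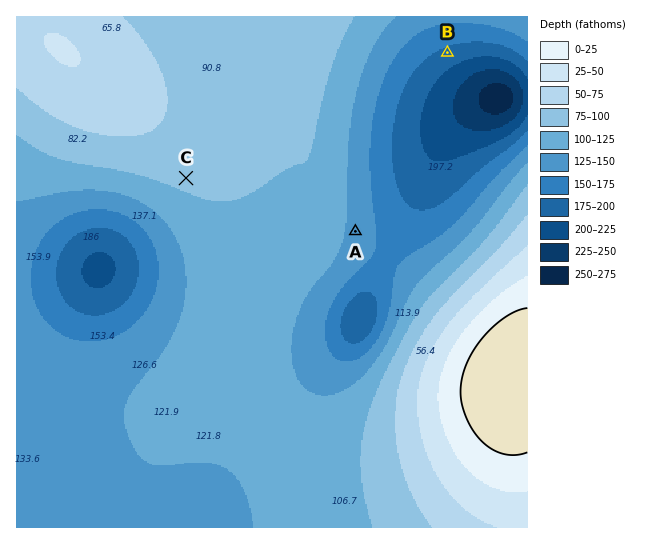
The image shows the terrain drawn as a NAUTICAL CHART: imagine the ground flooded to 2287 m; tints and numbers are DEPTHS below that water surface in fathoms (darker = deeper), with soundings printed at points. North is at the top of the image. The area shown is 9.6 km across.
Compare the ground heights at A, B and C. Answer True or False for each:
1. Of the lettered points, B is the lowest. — True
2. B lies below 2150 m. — True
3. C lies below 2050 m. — False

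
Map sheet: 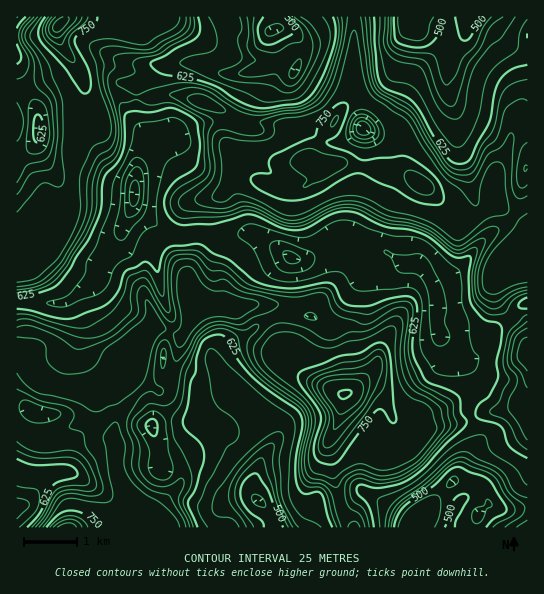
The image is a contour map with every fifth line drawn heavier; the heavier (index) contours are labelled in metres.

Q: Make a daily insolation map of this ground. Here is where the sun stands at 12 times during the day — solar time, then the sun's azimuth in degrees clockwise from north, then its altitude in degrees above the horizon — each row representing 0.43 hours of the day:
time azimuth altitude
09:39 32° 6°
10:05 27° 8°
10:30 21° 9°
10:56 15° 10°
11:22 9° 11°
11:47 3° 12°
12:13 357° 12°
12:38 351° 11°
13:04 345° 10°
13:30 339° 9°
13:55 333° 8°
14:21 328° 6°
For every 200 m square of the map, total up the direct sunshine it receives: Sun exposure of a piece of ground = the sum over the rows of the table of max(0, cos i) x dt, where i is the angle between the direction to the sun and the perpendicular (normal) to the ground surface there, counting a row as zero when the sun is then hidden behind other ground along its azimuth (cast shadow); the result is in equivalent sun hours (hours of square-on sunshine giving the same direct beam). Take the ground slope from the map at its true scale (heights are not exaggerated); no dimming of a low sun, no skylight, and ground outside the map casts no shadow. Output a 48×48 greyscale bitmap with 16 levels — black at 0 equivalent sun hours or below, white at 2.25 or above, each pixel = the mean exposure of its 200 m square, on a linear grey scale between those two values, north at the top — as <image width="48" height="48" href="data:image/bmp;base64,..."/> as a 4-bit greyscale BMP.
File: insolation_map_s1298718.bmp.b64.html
<image width="48" height="48" href="data:image/bmp;base64,Qk32BAAAAAAAAHYAAAAoAAAAMAAAADAAAAABAAQAAAAAAIAEAAATCwAAEwsAABAAAAAAAAAAAAAAABEREQAiIiIAMzMzAERERABVVVUAZmZmAHd3dwCIiIgAmZmZAKqqqgC7u7sAzMzMAN3d3QDu7u4A////AK3u/admZlVol4iIdkIkQ0iHUhNFVVebuom7zJd2ZmaKlniphjI0RFmXQAEzRER3dySLqruGZomGRFZ3VDQyE2hzAAATRURCETRr/9plaLuUNERUM0UwAVMQAAABRlMiIkRXqWRGequnVEMiM1UwASAAAAAAEiACRUMiMzRWd3ZnZFQhJFVTIyABIQAAAAABRBAAASRVVVVWZVUxFGVlITRFVTEBAAEjMhEiI0RWZnZndmVTEmZ3QSRVVVQQESVUMVZlRFZmiYZnd2VVMTV4hCJFVVVBATVVQ2iYdUV2ZlVmZmZlVCNXdyIkVVZmQzIiNHdVZUNWQRJEVmZlVDITRCETRmZnd2QiNUEAAkVVQxEzVmZmQxABETESRmeahmiHVRAjRVVVQiREVWZlMQABJFUyNovcqGZ3dTRVZmZVVEhlRVVDEAE1iqqERprKmHd3dUZmiHdlVVdkRVQyATV6792mRoiHdmZUI1Zmd3dmVVVTNEQyJFZnm8y5Znh2ZmZlM2ZmZ3h2ZUNCIiI0VmZniZmrpmZodmVndnd4iau5dUE0IAAlmHZ4q6malVVndlVWh6q8upmrp2R3MAACaaqqh4q7lkRlRVRFrM3duoh4qXmmUgARFHiIZYmrumRWVUISWod2eJqXZnplZVVUI0VDR7y7u5ZWVTEBJQATRWeZZZlVZneKu7upiIiJvdllVUEAAAAANFVoeKdWaKm9/+7u63ZneIhkVVRDEDIQI1VXm6dmeaq6mJqqqXZmZ4dTRWZlVFVBE0Vnq5eJmquoZniHdmVVZlQyEUhmVWVUIjVWd4i+66p2VTASRVVVUxEAABiGZmZlMSRodme8uXZVQwABNFVDEAAAAAOYZmZmUiRXh2ZVVDIzIAAAESIhAAAAJBFIdmZmZDNFiXUhAAAAAAAAAAAAAAACVVMTZ3ZmZUNEeXUhAAAAAAIQAAAAARJEVmZDV3dmZmVVZmZlQyIQATMzEAABNEIjVnZVeId3dmVVVFeZmXZCM0QyIzM0RDEleIZmeYiIZlREM1aKu4ZVV3ZlMjRDREaZrKdmaImXVUMiIlZ4mHZmdlQzQyNFVoqq3cl2VnqnVUICMkZndVVmZndmeYiIiIiLupmYVFiXZVMTQ1ZmZlVnd4mqmqq6h3erh3moU0Z2ZVQ0VVVVRXmsynZ4Y1rLdmi5ZnmnZEVVZlVWVVVDJZqWVWZmZDMCRnqneGeHdnRFVlVnMhIQACNIzt3JiFEBWKuImHZ3dnM0VVWGIhAAAlrd3v//uYQlndt4l2Znh2MjVUaWZmVGm924d5u7uXZq/rh4h2ZniGQzVFZ2Z4ms7+y7qZu4qXZ6qXZ3d3Z4iHZERGZCNFeaqYdomYaZiXZ3ZneHd3Z4mGUzJHdlMRI0VDIjRnVYiXZmaauXZ4h3mTIhJ3ZBAAABNFVnmodWeIZ3i923Z6mHdyIgNEIQEiAAFFZleql1V4ZmebuoZ4iIZYhSECNEVVQhJWZVZndDRWdmVnd3ZniHd83MYiRWVVVUZ2ZnQzECRFd2VmVnZnmoiA=="/>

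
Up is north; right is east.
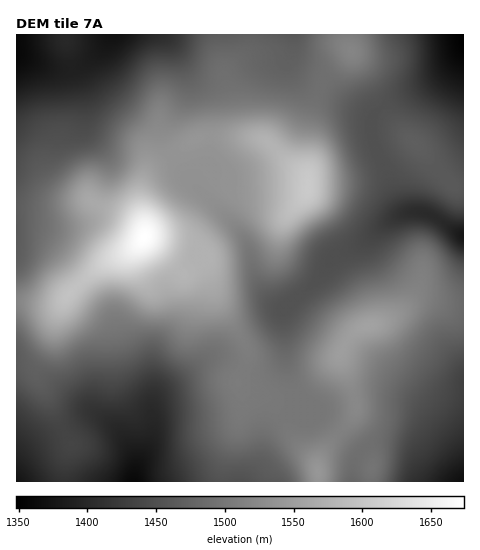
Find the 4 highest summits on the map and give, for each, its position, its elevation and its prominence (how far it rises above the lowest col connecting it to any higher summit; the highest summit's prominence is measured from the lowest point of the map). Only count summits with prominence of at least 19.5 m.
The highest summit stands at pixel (145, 236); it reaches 1674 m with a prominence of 326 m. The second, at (308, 189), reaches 1606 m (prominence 70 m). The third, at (368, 326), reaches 1556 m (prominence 55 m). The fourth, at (318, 472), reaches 1541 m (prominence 29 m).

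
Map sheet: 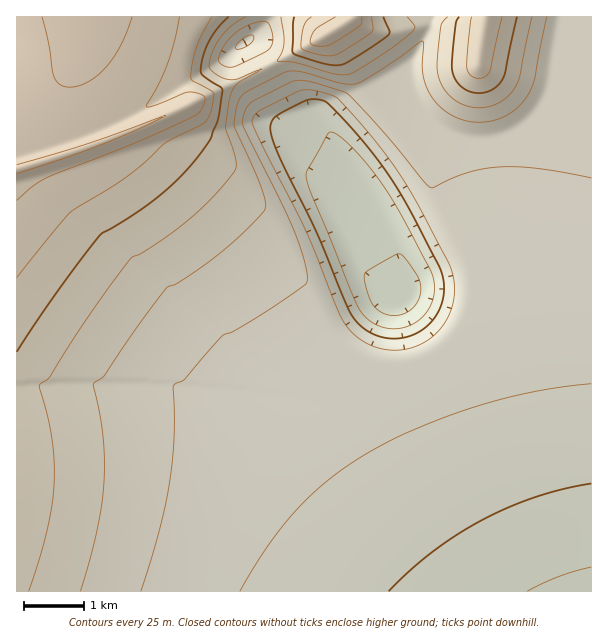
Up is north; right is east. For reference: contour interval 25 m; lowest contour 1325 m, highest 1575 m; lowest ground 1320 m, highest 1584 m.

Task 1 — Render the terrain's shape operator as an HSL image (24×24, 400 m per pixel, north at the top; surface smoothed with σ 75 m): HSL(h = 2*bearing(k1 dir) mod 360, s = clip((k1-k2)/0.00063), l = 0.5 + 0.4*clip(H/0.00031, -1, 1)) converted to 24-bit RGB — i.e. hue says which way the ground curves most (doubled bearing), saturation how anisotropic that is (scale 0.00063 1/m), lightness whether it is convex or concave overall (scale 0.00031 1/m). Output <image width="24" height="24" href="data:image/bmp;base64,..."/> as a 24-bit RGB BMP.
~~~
<image width="24" height="24" href="data:image/bmp;base64,Qk32BgAAAAAAADYAAAAoAAAAGAAAABgAAAABABgAAAAAAMAGAAATCwAAEwsAAAAAAAAAAAAAgYGAf4CBfn+BfX6BfH6AfH2AfX2AfX2Afn6Af36AgH+AgH+AgH9/gX9/gX9/gX5/gX5/gH5/gH5/gH5/gH5/f35/f35/fn5/gYKAf4GBfn+BfX6BfH2BfH2BfH2AfX2Afn6Af36AgH+AgH+AgH+AgX9/gX9/gX9/gX5/gX5/gH5/gH6AgH6AgH6Af36Afn5/gYKBf4CBfn+BfX6BfH2BfH2BfH2BfX2Afn2Af36AgH6AgH+AgH+AgX+AgX+AgX+AgX+AgX6AgX6AgH6AgH6AgH6Af36Af36AgYKCf4CCfn6CfX2CfHyBfHyBfHyBfX2Bfn2Af36AgH6AgH+AgX+AgX+AgX+AgX+AgX+AgX+AgX6AgX6AgX6BgH6AgH6Af36AgYKDf3+Dfn6CfX2CfXyCfXyBfXyBfXyBfn2Bf36AgH6AgH6AgX+AgX+AgX+AgX+AgX+AgX+AgX+BgX+BgX6BgH6BgH6Bf36AgYGDgH+Df36CfnyCfXyCfXyBfXyBfnyBfn2Bf36AgH6AgH6AgX+AgX+AgX+AgX+AgX+AgX+BgX+BgX+BgX+BgH+BgH6Bf36BgYCCgH+Cf32CfnyCfnyCfnyBfnyBfnyBf32Bf32AgH6AgH6AgX+AgX+AgX+AgX+AgX+AgX+BgX+BgX+BgX+BgH+BgH+Bf3+BgICCgH6CgH2Cf3yCf3yCfnyBfnyBf3yBf32Af32AgH6AgH5/gH19gH5+gH9/gH+AgX+BgX+BgX+BgX+BgH+BgH+BgH+BgH+BgIRef4JfgIBhgIBkgH9ogH9sgIBwgYFzgIF2gIF5gH57gH59f4CAf3+AgH+AgH+AgH+AgX+BgX+BgH+BgH+BgH+BgH+BgH+BgH6GfX2HfH+He3+Ge3+Ge4CEe3+DfICBfX+Af3x+foB8foB/f4B/f4KCfJilfIXBl3y3jX6OgH+BgH+BgH+BgH+BgH+BgH+BgYB+f39+fX9+fH9/e39/e39/e39/fH9/fnl6e4F7fYB+foB/foN/e8qkYdnfQVnAoU3Q4XnEmX2GgH+BgH+BgH+BgH+BgH+BgoB+gIB+fn9+fH9/fH9/e39/e39/fnV2eoJ8fIF+fYB+fYB/gKp9cdt4N1lTPDMhJj8prUJU1Y18gn+AgH+BgH+BgH+BgH+Bg4B+gYB/fn9+fX9+fH9/eXp+f3FzeoN8e4F9e4F+fIF+fIR+ldiKaaZlXSJjfWxxNExfX1U54dB2h4V/gH+AgH+AgH+AgH+BhIB+goB/gIB+fn9+fnd5gG9yeoR9eoF9e4F9e4F+e4F/fqZ8ltiNcTp+cEB7fXuAXydsZoRKrN57goR/gH+AgH+AgH+AgH+AhX9+g39+gX9+gHR2gnF1fIR+e4J9e4J9eoJ+e4F/e4Z/jdiOb6t1ZCBve3CAeFmAZihzjMaDir6Cf3+Af3+AgH+AgH+AgH+Ahn9+hH18g3N2gnh8foJ/fYJ+fIN+e4J/e4J/eoKAfrqKitGUgDaAeD98enqAZylxglKPnN6QgI1+f3+Af3+Af3+AgH+AgH+AhYZnhXV2hHuAgoCBgIKAfoN/fYOAfIOAe4OAep6Gj9+ik1aVbyNpe3SAfFV+aCdsfcN5iMOCf4CAf3+Af3+Af3+Af3+Af3+Ax2T81C5YYYI/boRZfoR5f4OAfoSBfYOBe46EjN2ibayFbSJhf11+fHKAaiJldliUjd+OfY5+fn+Af3+Af3+Af3+Af3+Af3+AY4U6yCnlx2z/2YP803EtXH83YYBCbYZcfM+Oe8ORdS5oe0NzeXuBdjRtejpzg9OQfrWFfX2AgXZofoJbeIFyf3+Af3+Af3+Ain6HiX6CdIhhR4UyXyL/7Lf/24XpXcVLPeYsT0UgQBwWZH5SeEtvbiZidLmHh9OXeXmEhDVNnF89l6VLP5Q0TIRkf3+Af3+Ain6Hin+FioGDiYKCeYhyJngnB/rs89L523vrfCFsfnNmanY9JxIQO4goauR+e5GDdkODqVKXs4OBqLmDf62ROJiTaHuCf3+AinyEi32Ai4GAioSBiIWChoWCaqNUOrcAVA+S8KP/5ZfvgyVyj1KCgt+SM6w1LHYtKid5kXyrzJHH1ujBgKesZX6ZRFiAf3+AinJzi4B6i4V+ioeAiYeBh4aCl4+B4aJoCCsPBywPwhmN/X3/5df0isOafoeFbpCEClBMYn+KkoKQ8+Gxf4F8dH1/OU15f3+Aiod5ioh8i4l+i4p/iYmAh4eBhoWCz4CPz0+mE0g8CS8fTMio0dHx/c77rNfpYHTkdGzhAFrOoYXI+ePMh36BfIB+M0x4f3+A"/>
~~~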